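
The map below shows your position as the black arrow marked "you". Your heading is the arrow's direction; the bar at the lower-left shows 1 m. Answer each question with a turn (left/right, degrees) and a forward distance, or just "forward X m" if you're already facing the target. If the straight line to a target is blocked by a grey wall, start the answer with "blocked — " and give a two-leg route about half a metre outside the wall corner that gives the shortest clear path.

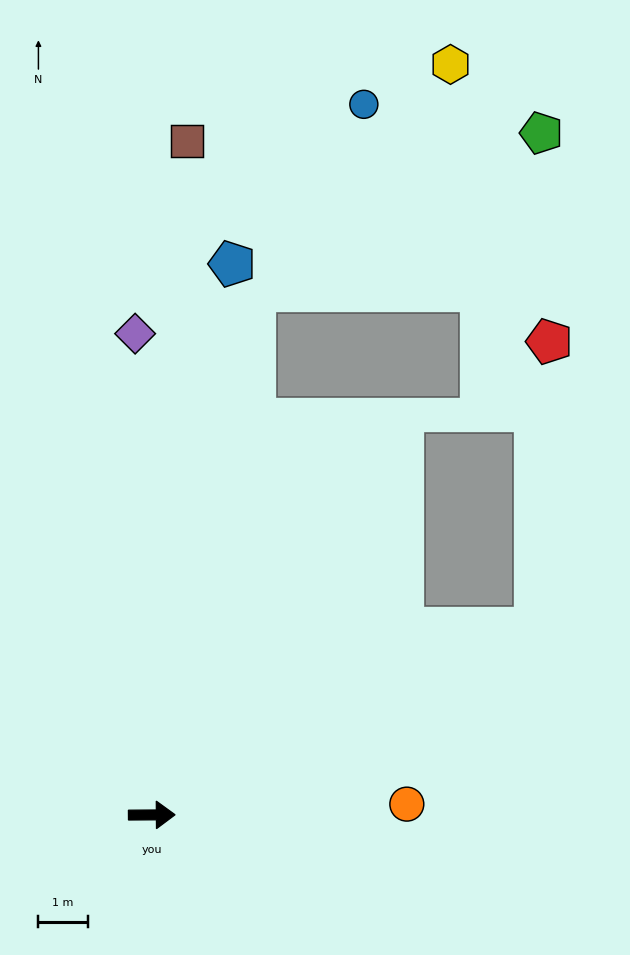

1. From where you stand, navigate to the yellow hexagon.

blocked — turn left 78°, forward 10.9 m, then turn right 29°, forward 6.1 m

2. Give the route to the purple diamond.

turn left 92°, forward 9.8 m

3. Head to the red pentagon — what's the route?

blocked — turn left 26°, forward 8.7 m, then turn left 61°, forward 5.8 m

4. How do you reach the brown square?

turn left 87°, forward 13.7 m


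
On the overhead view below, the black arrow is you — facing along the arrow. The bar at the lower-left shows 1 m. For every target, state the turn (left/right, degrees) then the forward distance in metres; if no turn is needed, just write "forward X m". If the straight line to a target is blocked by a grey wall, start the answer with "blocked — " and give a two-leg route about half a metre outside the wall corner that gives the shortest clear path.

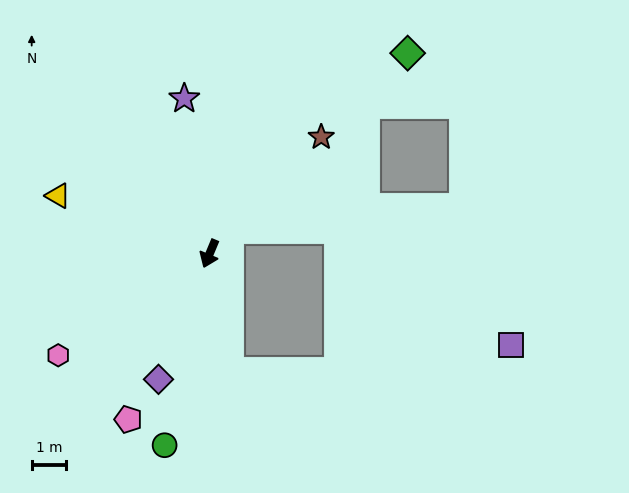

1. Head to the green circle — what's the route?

turn left 9°, forward 5.7 m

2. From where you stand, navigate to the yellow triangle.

turn right 88°, forward 4.7 m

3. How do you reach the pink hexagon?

turn right 33°, forward 5.3 m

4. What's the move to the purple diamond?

forward 3.9 m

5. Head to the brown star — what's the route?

turn left 159°, forward 4.7 m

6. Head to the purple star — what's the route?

turn right 148°, forward 4.6 m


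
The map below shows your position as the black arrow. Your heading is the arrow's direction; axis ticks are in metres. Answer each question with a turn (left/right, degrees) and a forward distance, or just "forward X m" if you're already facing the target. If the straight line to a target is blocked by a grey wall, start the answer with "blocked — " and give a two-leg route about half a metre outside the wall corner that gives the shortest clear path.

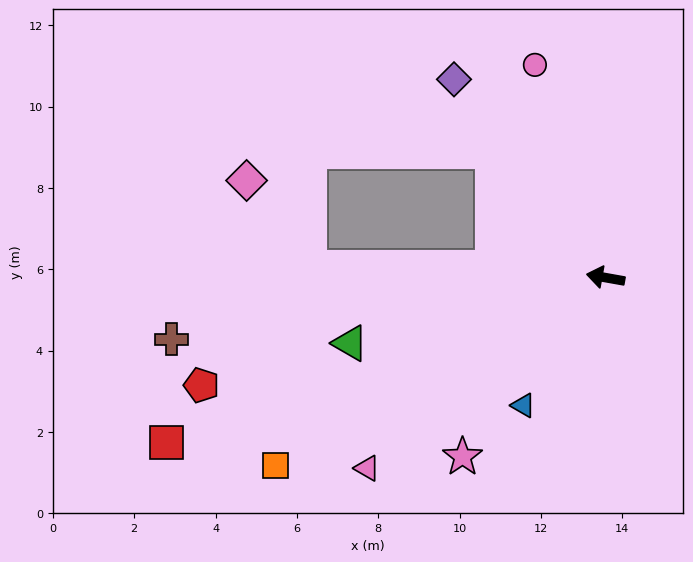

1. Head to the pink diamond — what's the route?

blocked — turn left 8°, forward 7.3 m, then turn right 52°, forward 2.6 m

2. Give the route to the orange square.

turn left 40°, forward 9.3 m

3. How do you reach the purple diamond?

turn right 43°, forward 6.1 m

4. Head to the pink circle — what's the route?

turn right 62°, forward 5.5 m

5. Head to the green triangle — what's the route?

turn left 24°, forward 6.5 m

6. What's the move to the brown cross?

turn left 18°, forward 10.8 m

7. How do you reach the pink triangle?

turn left 49°, forward 7.5 m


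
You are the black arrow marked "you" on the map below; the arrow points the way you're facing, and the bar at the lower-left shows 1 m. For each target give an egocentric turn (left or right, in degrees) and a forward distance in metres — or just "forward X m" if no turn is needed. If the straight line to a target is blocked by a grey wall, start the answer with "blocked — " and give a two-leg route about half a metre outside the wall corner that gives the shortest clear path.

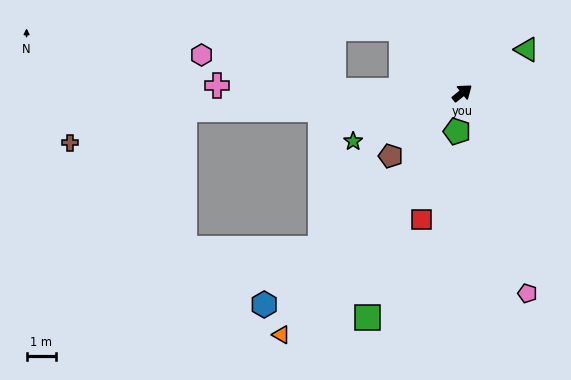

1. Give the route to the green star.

turn left 165°, forward 4.1 m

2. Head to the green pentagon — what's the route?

turn right 136°, forward 1.3 m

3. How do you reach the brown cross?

blocked — turn left 145°, forward 9.6 m, then turn left 12°, forward 4.1 m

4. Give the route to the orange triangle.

turn right 165°, forward 10.4 m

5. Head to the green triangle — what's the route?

turn right 5°, forward 2.7 m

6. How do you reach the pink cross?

turn left 140°, forward 8.5 m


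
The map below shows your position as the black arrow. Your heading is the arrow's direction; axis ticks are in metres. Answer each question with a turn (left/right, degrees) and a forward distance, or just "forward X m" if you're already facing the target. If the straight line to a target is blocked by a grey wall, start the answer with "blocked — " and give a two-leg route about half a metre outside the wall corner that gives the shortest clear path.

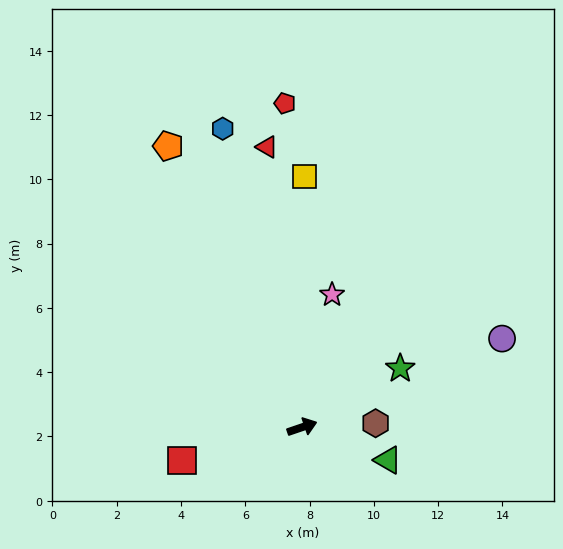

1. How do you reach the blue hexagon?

turn left 86°, forward 9.6 m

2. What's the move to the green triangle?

turn right 40°, forward 2.9 m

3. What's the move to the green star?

turn left 12°, forward 3.6 m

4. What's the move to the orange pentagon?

turn left 97°, forward 9.7 m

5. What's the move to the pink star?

turn left 58°, forward 4.2 m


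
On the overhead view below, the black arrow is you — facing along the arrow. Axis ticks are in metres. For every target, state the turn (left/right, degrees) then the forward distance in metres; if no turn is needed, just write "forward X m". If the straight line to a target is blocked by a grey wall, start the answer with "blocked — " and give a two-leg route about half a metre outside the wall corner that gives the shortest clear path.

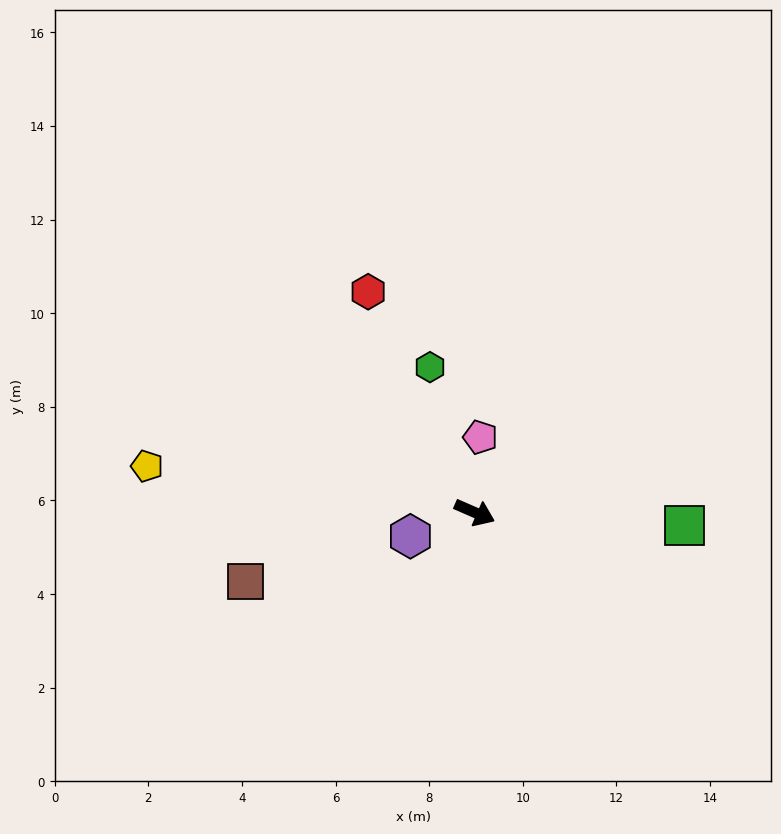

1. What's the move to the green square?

turn left 20°, forward 4.5 m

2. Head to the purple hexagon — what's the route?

turn right 136°, forward 1.5 m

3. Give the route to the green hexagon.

turn left 131°, forward 3.2 m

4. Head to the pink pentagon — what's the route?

turn left 109°, forward 1.6 m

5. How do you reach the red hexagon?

turn left 139°, forward 5.2 m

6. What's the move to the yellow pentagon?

turn right 164°, forward 7.1 m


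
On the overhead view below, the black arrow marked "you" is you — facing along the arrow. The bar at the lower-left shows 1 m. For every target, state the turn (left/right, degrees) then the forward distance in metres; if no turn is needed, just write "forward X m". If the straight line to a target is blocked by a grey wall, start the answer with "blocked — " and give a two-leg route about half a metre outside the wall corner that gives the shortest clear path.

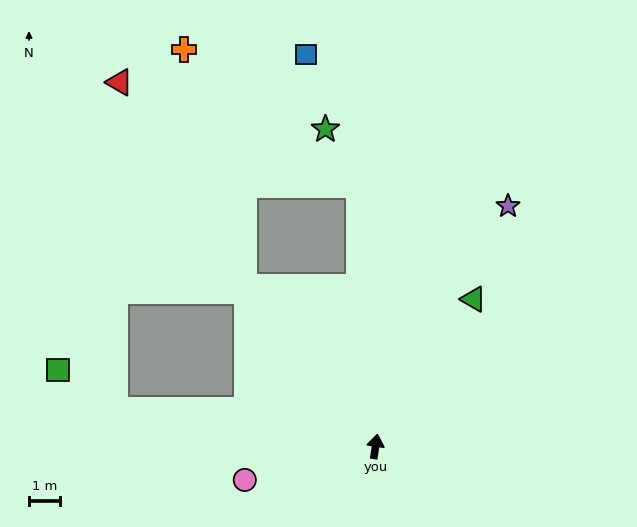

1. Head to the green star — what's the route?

blocked — turn left 12°, forward 8.5 m, then turn left 27°, forward 2.1 m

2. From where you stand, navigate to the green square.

blocked — turn left 91°, forward 8.5 m, then turn right 28°, forward 2.3 m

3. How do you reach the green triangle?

turn right 25°, forward 5.7 m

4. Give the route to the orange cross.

blocked — turn left 48°, forward 6.7 m, then turn right 25°, forward 7.9 m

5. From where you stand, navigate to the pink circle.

turn left 113°, forward 4.4 m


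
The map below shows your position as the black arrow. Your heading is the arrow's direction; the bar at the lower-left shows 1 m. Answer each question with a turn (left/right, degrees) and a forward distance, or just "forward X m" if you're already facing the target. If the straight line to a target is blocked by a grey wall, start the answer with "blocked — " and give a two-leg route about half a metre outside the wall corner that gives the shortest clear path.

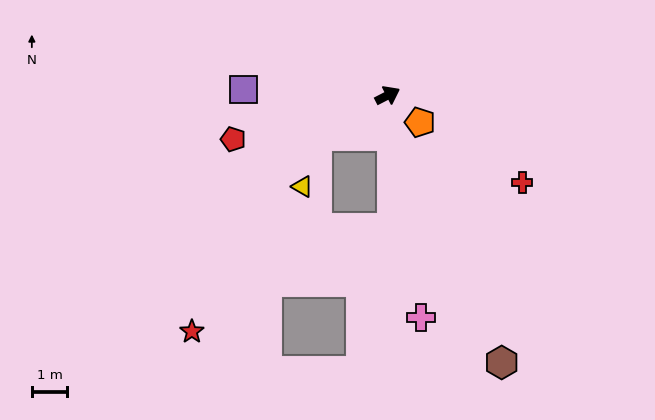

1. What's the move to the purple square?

turn left 150°, forward 4.1 m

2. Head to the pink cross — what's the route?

turn right 109°, forward 6.4 m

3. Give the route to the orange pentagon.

turn right 67°, forward 1.2 m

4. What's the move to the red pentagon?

turn left 169°, forward 4.6 m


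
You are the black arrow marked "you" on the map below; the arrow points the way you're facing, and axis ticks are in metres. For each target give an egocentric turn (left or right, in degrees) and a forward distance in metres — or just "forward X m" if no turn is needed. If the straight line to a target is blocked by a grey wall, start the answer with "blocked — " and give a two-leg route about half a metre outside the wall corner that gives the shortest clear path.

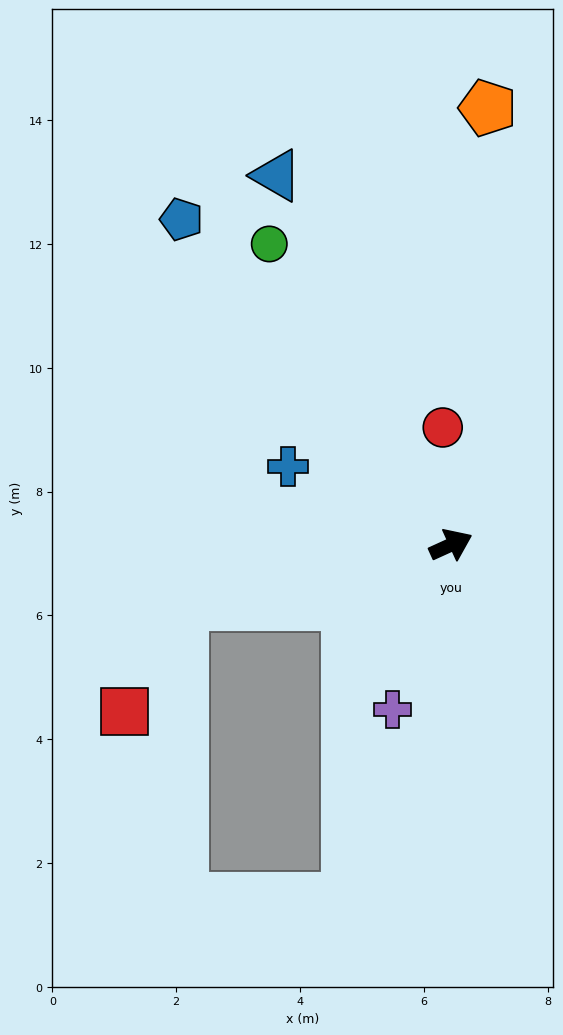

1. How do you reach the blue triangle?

turn left 91°, forward 6.6 m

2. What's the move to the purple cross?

turn right 134°, forward 2.8 m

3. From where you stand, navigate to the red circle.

turn left 70°, forward 1.9 m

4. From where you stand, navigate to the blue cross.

turn left 130°, forward 2.9 m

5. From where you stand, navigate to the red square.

blocked — turn left 168°, forward 4.4 m, then turn left 49°, forward 2.0 m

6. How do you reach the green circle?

turn left 97°, forward 5.7 m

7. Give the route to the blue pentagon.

turn left 105°, forward 6.8 m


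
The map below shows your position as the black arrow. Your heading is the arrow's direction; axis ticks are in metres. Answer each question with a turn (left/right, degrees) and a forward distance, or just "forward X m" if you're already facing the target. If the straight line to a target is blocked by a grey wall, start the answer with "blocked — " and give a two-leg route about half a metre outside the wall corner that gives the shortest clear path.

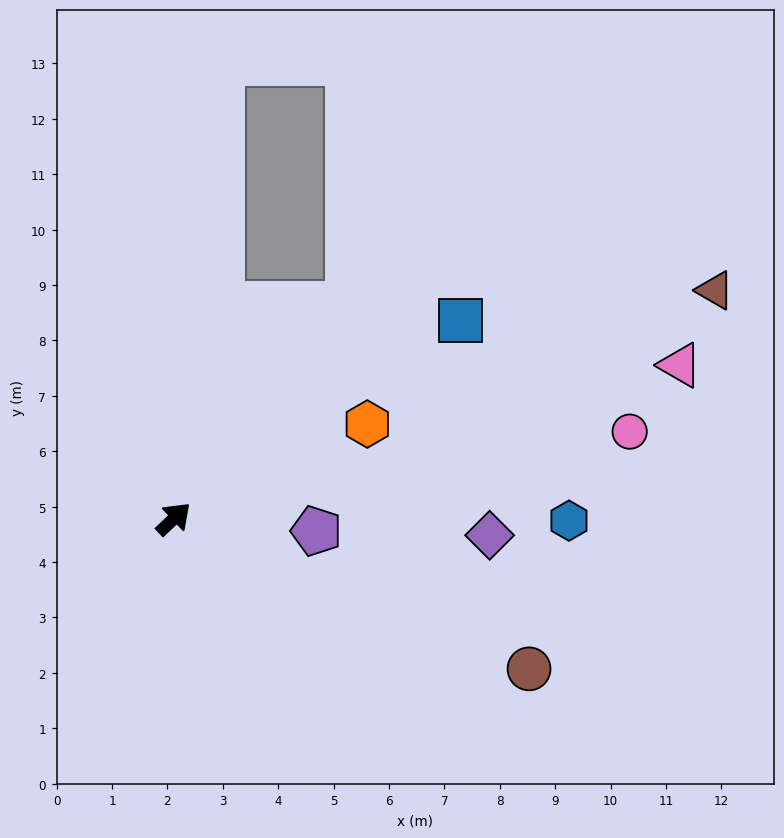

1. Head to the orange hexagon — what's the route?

turn right 17°, forward 3.9 m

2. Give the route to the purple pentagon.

turn right 48°, forward 2.6 m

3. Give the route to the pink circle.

turn right 33°, forward 8.4 m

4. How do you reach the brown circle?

turn right 66°, forward 7.0 m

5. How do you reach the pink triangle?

turn right 27°, forward 9.5 m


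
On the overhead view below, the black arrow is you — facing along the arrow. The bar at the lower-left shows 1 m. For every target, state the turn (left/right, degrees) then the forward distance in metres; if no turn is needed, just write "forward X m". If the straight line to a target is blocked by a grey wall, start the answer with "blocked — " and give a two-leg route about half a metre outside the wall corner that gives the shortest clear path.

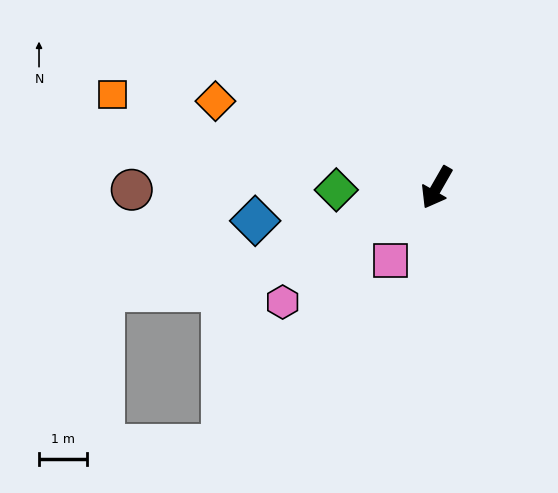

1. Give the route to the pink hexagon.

turn right 24°, forward 4.0 m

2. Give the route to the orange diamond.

turn right 82°, forward 4.9 m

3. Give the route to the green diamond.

turn right 59°, forward 2.1 m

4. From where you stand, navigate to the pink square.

turn right 2°, forward 1.8 m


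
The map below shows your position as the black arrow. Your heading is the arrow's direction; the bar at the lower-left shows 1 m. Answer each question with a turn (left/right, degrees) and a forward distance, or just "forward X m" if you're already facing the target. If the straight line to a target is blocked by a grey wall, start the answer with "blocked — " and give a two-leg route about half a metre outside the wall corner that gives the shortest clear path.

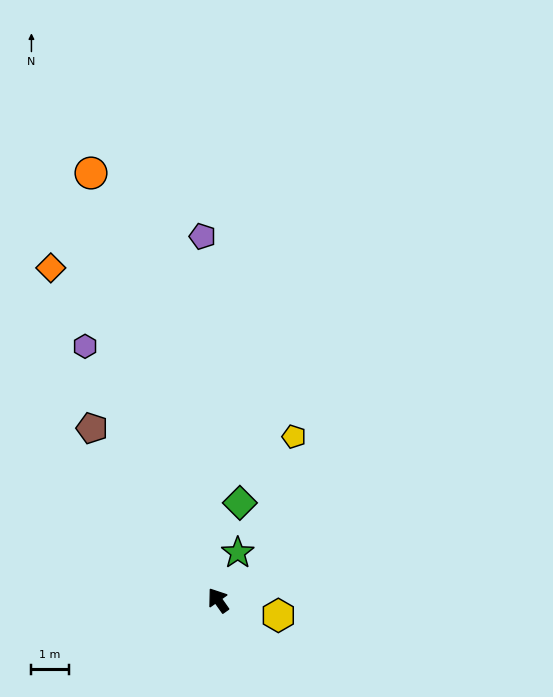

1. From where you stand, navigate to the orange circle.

turn right 19°, forward 11.9 m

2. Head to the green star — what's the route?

turn right 58°, forward 1.4 m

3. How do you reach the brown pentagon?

forward 5.7 m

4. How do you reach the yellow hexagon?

turn right 139°, forward 1.7 m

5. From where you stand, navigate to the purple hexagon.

turn right 8°, forward 7.6 m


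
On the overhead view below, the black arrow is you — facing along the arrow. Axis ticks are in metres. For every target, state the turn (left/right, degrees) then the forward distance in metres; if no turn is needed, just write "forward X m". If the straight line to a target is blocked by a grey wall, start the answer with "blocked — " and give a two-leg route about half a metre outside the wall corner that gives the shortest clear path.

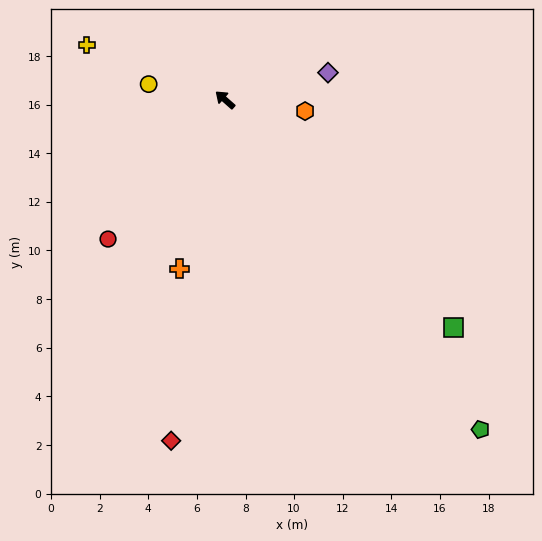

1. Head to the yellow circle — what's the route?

turn left 30°, forward 3.2 m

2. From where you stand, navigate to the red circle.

turn left 91°, forward 7.5 m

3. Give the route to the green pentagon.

turn left 169°, forward 17.2 m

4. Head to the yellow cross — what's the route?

turn left 20°, forward 6.1 m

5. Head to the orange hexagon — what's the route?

turn right 147°, forward 3.3 m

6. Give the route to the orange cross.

turn left 116°, forward 7.2 m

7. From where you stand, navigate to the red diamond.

turn left 122°, forward 14.2 m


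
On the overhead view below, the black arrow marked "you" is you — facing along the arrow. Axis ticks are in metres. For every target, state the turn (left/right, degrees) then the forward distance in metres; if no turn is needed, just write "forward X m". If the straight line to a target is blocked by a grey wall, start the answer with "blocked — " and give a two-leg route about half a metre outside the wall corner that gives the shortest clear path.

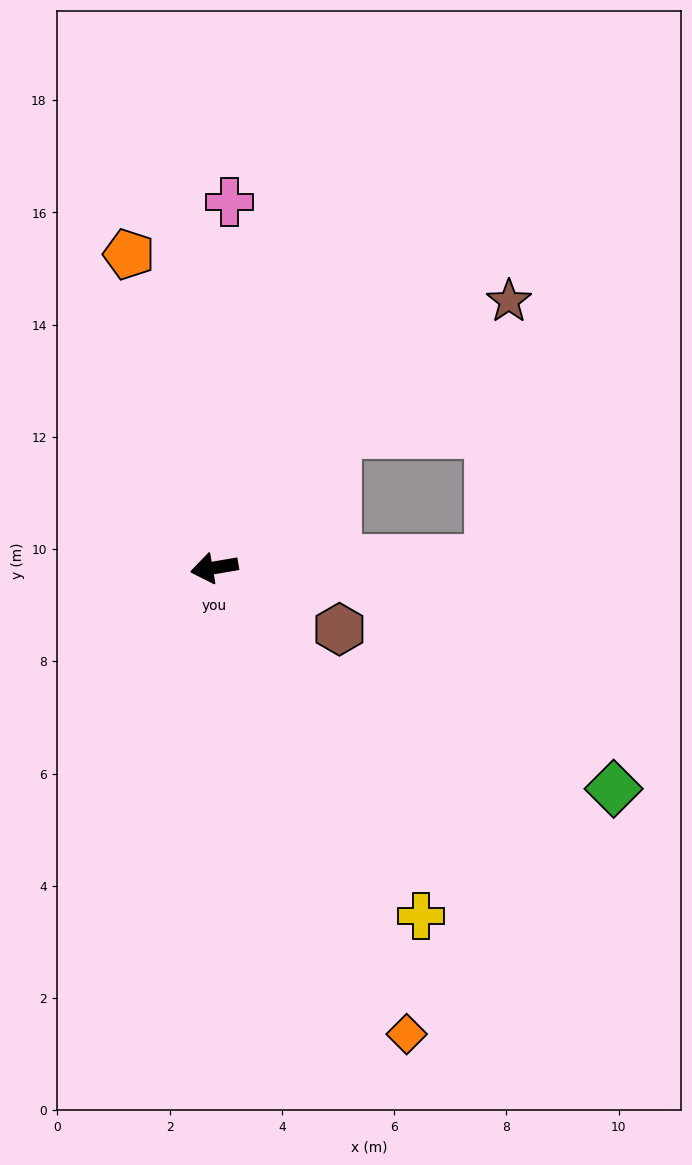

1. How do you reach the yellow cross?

turn left 111°, forward 7.2 m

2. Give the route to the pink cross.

turn right 102°, forward 6.5 m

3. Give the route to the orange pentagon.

turn right 84°, forward 5.8 m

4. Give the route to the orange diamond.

turn left 103°, forward 9.0 m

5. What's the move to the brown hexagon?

turn left 144°, forward 2.5 m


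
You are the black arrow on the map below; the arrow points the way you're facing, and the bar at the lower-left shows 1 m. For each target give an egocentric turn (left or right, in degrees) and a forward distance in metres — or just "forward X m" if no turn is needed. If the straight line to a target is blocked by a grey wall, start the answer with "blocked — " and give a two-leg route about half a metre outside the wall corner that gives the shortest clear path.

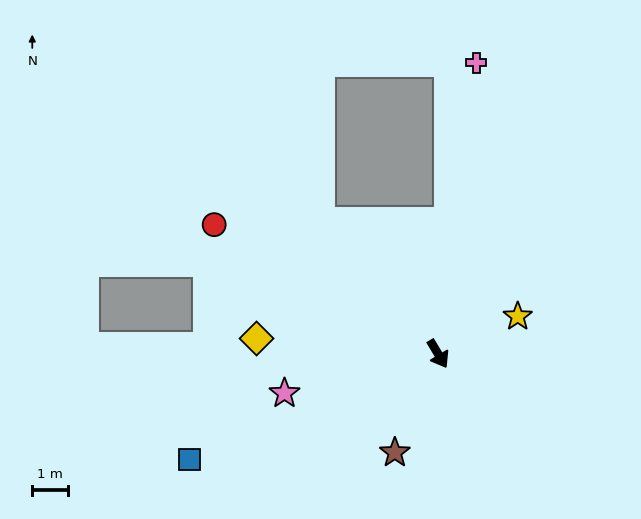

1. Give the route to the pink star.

turn right 106°, forward 4.4 m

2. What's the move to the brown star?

turn right 55°, forward 3.0 m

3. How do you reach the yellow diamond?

turn right 126°, forward 5.1 m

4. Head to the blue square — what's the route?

turn right 98°, forward 7.5 m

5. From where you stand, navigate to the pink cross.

turn left 142°, forward 8.2 m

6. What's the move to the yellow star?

turn left 84°, forward 2.4 m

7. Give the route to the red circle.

turn right 151°, forward 7.2 m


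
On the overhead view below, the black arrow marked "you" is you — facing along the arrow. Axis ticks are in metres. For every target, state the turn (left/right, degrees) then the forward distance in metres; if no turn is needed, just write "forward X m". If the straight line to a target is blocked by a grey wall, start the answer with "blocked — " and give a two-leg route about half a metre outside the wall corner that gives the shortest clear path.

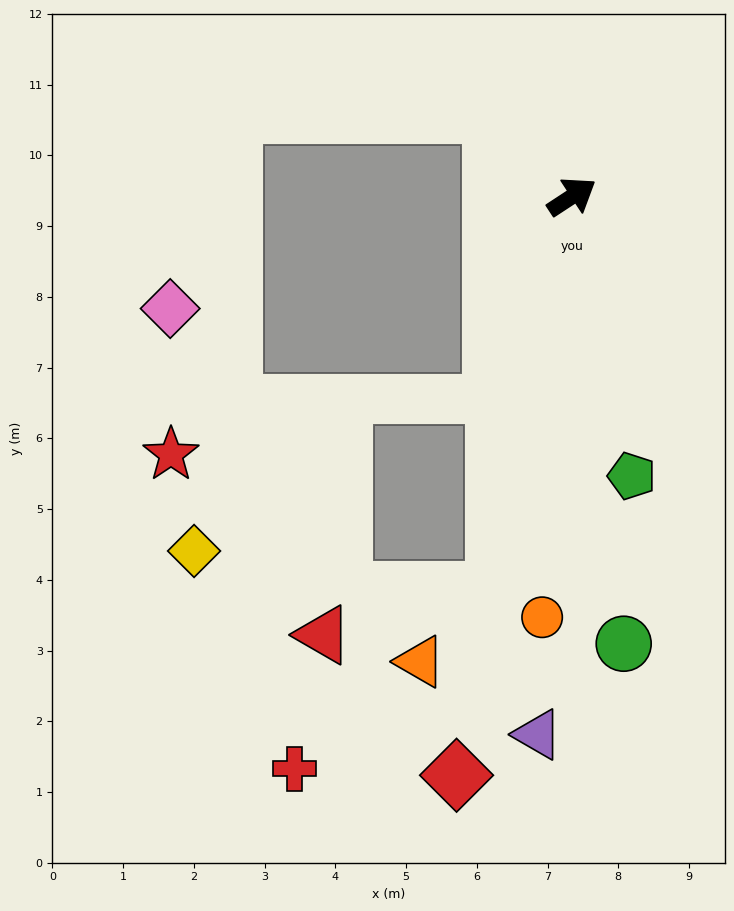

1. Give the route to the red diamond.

turn right 135°, forward 8.3 m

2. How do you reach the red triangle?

blocked — turn right 134°, forward 5.7 m, then turn right 65°, forward 2.5 m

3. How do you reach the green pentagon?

turn right 111°, forward 4.0 m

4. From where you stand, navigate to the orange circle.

turn right 127°, forward 6.0 m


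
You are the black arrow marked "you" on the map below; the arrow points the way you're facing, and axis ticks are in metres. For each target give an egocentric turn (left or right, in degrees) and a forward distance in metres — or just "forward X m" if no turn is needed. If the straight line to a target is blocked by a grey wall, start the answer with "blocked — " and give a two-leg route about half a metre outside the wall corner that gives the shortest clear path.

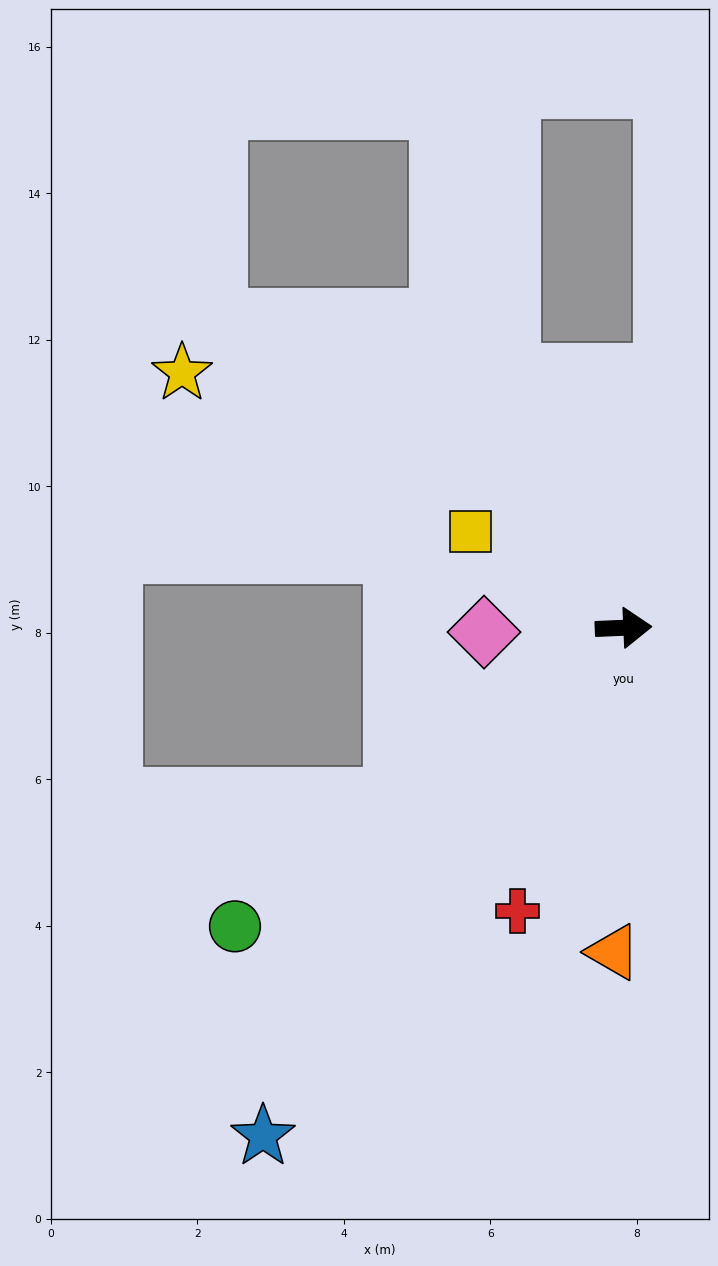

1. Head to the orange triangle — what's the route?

turn right 94°, forward 4.4 m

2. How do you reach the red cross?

turn right 113°, forward 4.1 m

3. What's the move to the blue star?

turn right 128°, forward 8.5 m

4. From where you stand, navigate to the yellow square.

turn left 145°, forward 2.5 m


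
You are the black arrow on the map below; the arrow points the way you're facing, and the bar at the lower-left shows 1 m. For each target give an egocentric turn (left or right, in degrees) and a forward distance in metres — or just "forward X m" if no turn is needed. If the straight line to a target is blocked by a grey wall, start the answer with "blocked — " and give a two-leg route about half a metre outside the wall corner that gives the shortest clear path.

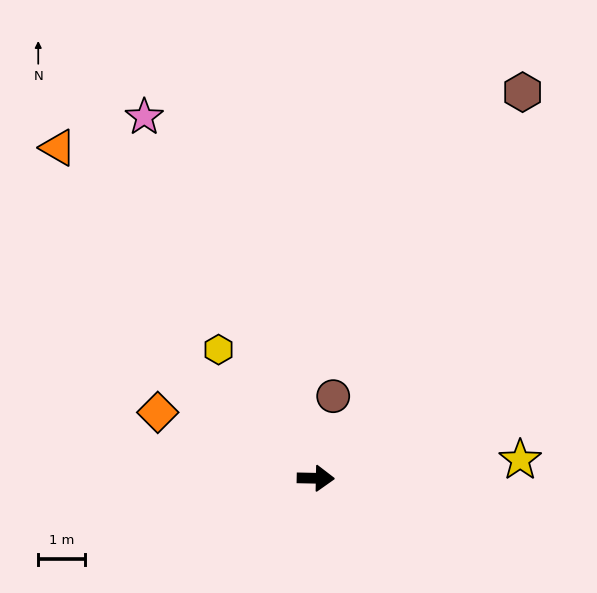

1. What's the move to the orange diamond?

turn left 159°, forward 3.7 m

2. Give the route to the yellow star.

turn left 6°, forward 4.4 m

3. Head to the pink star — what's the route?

turn left 117°, forward 8.6 m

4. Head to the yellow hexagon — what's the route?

turn left 128°, forward 3.5 m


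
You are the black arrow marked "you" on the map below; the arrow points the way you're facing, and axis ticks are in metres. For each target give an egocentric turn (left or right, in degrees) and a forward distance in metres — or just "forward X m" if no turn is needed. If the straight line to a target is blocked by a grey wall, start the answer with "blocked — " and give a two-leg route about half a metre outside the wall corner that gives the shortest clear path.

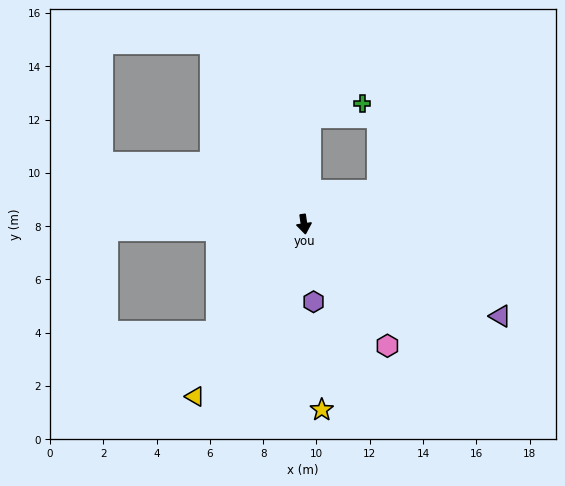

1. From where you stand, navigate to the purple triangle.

turn left 57°, forward 8.1 m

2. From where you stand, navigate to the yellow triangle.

turn right 41°, forward 7.7 m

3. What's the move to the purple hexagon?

forward 2.9 m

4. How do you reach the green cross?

blocked — turn left 168°, forward 4.0 m, then turn right 72°, forward 2.0 m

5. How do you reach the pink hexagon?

turn left 26°, forward 5.5 m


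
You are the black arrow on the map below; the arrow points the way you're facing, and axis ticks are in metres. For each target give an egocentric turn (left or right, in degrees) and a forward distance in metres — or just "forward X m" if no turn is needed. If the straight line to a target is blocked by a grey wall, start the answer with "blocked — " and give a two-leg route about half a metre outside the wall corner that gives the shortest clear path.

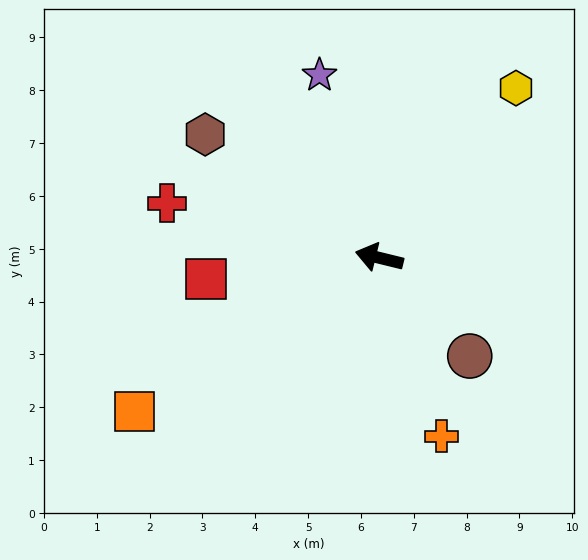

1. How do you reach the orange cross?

turn left 123°, forward 3.6 m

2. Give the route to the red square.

turn left 21°, forward 3.3 m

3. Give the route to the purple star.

turn right 58°, forward 3.6 m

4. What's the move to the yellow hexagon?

turn right 115°, forward 4.1 m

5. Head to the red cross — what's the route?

forward 4.1 m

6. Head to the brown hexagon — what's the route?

turn right 22°, forward 4.0 m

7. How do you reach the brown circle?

turn left 146°, forward 2.5 m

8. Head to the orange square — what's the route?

turn left 46°, forward 5.5 m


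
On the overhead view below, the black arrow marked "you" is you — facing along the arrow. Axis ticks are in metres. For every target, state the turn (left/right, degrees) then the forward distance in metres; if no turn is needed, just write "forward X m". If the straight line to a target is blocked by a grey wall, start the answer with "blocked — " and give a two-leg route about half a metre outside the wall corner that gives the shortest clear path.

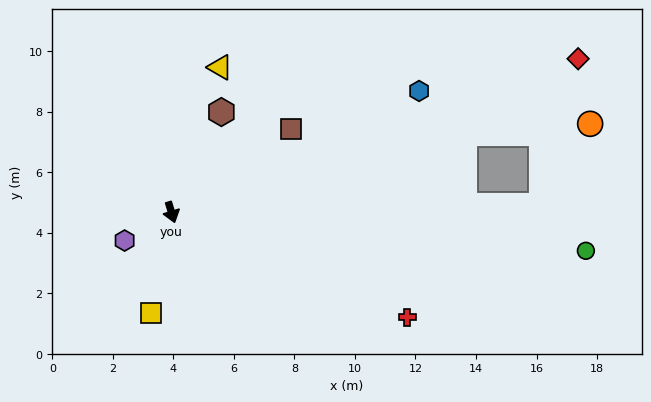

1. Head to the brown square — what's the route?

turn left 108°, forward 4.8 m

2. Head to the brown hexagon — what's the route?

turn left 136°, forward 3.7 m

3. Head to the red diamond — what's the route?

turn left 94°, forward 14.4 m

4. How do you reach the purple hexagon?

turn right 76°, forward 1.8 m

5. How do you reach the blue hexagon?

turn left 99°, forward 9.1 m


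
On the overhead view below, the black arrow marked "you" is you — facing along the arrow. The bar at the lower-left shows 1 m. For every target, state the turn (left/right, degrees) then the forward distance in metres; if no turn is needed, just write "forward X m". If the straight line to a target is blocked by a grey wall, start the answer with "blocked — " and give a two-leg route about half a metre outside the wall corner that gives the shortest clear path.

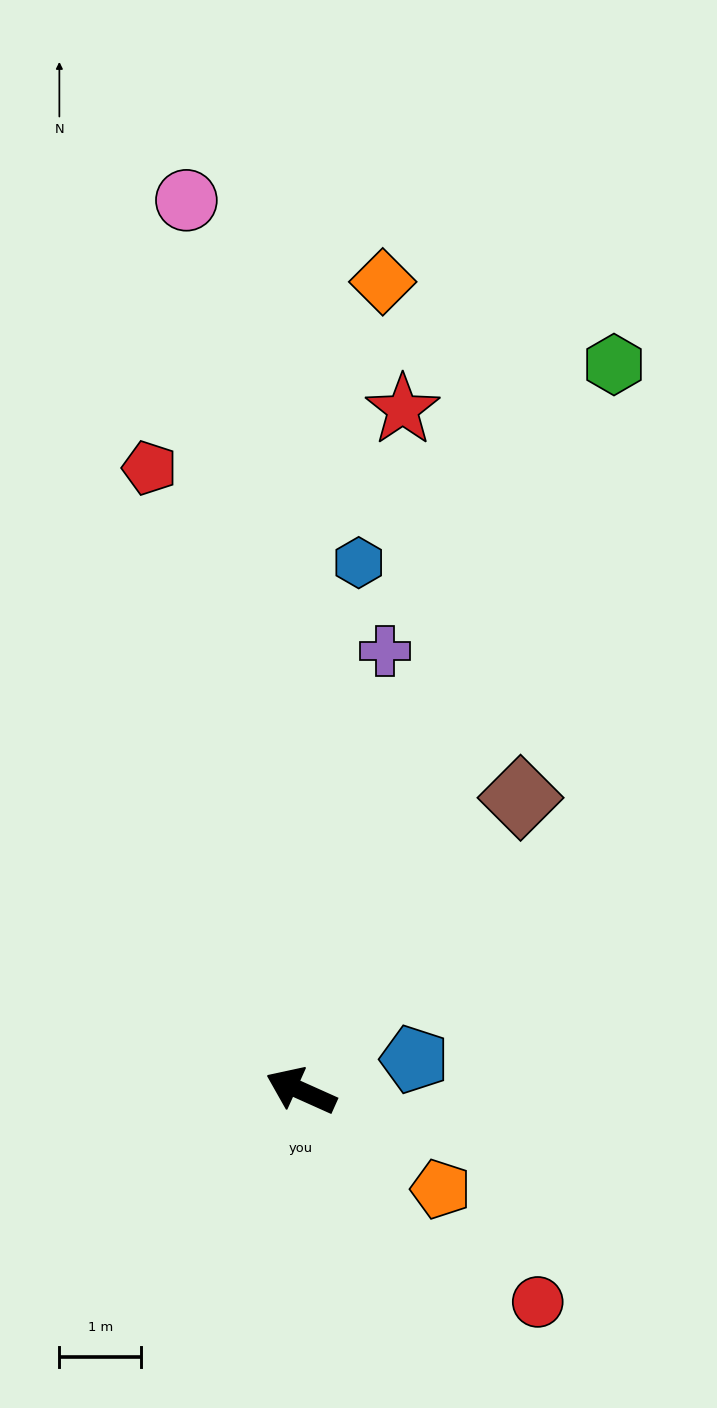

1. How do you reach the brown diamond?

turn right 103°, forward 4.5 m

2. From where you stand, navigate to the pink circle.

turn right 58°, forward 11.0 m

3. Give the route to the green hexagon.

turn right 89°, forward 9.7 m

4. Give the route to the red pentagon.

turn right 52°, forward 7.9 m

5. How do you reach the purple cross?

turn right 77°, forward 5.5 m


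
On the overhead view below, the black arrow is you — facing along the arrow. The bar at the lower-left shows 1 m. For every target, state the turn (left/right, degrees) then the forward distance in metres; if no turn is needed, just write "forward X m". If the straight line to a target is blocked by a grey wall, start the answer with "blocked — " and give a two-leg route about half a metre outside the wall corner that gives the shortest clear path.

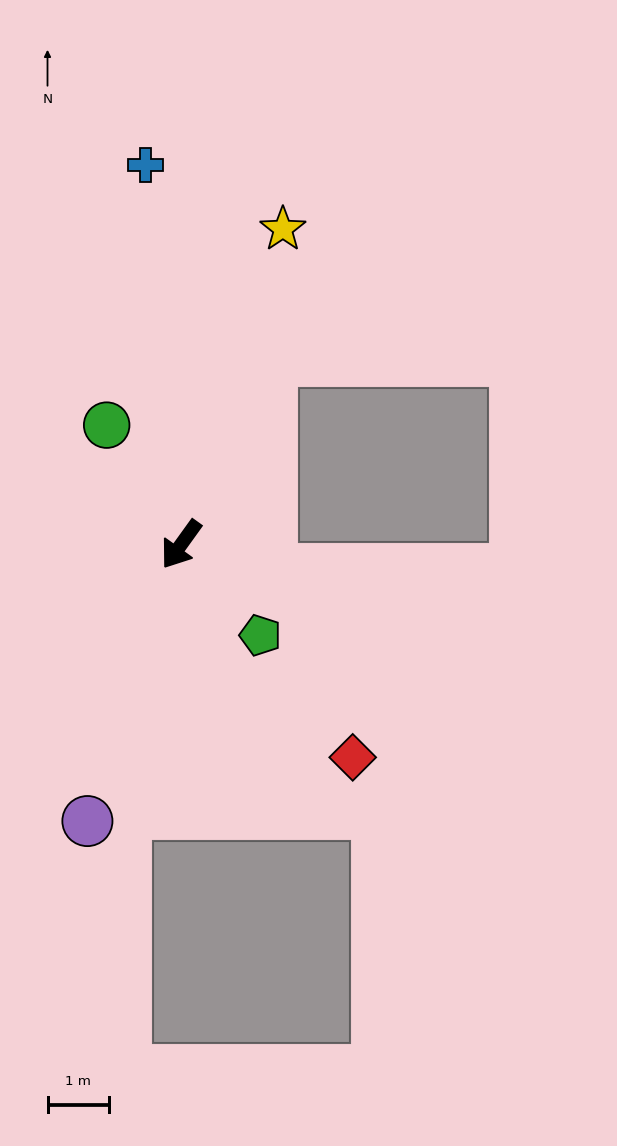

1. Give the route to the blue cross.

turn right 139°, forward 6.2 m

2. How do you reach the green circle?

turn right 112°, forward 2.3 m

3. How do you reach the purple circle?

turn left 17°, forward 4.8 m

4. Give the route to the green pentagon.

turn left 77°, forward 2.0 m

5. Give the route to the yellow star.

turn right 162°, forward 5.4 m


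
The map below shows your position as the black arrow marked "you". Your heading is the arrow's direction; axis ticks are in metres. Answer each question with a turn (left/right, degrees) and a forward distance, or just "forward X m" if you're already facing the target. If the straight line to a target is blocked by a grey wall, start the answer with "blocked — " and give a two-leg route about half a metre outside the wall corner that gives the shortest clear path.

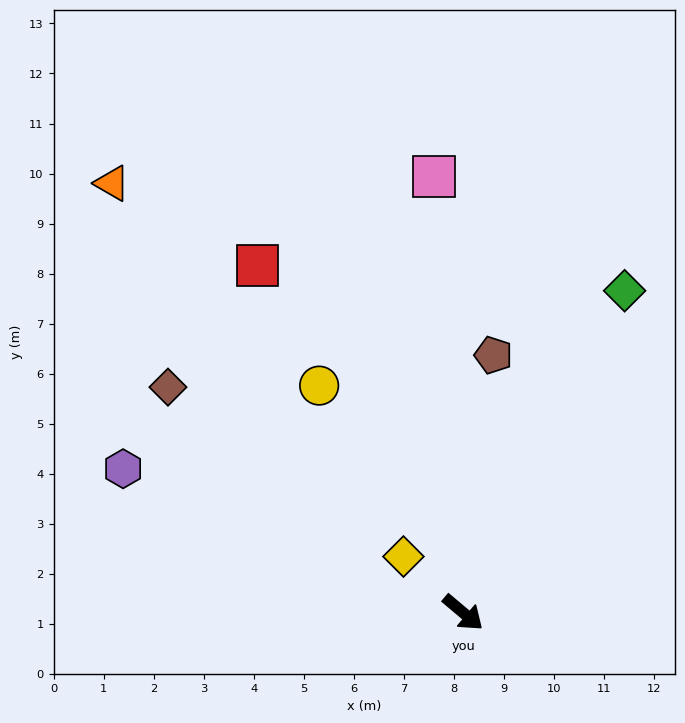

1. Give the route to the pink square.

turn left 134°, forward 8.7 m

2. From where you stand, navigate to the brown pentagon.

turn left 123°, forward 5.2 m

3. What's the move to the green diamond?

turn left 103°, forward 7.2 m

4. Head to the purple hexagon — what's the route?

turn right 163°, forward 7.4 m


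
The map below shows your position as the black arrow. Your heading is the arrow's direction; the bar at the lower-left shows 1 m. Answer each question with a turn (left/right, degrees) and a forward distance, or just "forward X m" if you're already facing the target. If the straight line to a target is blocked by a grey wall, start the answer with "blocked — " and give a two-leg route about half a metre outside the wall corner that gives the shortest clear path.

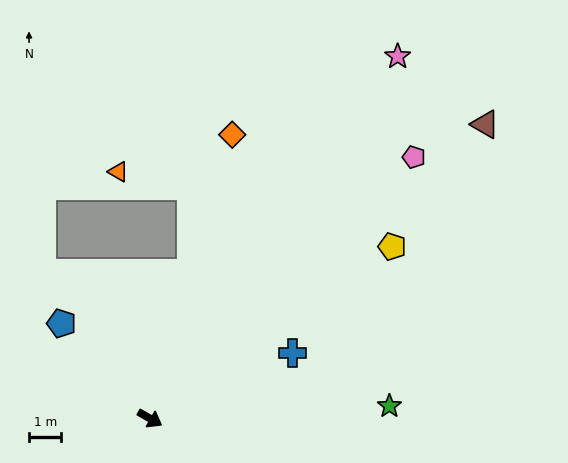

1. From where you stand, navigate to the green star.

turn left 33°, forward 7.4 m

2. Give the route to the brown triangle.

turn left 71°, forward 13.8 m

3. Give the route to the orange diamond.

turn left 104°, forward 9.1 m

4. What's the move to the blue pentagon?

turn left 163°, forward 4.0 m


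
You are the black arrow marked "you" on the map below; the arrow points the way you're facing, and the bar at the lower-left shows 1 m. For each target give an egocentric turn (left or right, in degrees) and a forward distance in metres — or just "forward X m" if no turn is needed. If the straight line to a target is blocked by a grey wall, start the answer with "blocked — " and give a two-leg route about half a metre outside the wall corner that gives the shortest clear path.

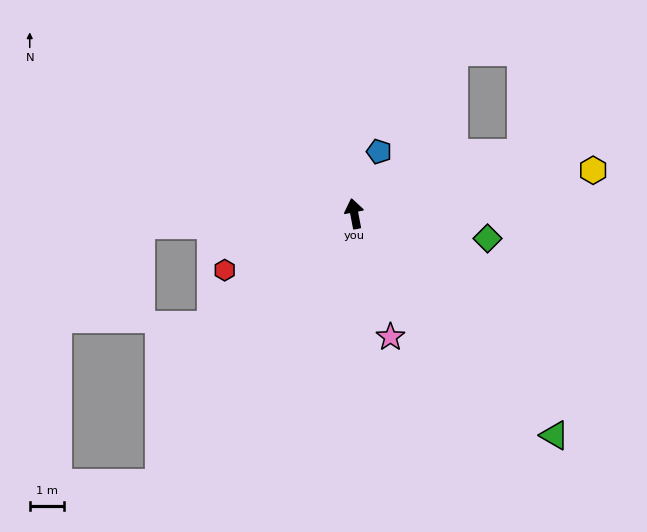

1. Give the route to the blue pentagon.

turn right 33°, forward 1.9 m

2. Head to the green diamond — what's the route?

turn right 111°, forward 4.0 m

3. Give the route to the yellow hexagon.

turn right 90°, forward 7.1 m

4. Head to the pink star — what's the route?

turn right 174°, forward 3.8 m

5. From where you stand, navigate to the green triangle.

turn right 149°, forward 8.7 m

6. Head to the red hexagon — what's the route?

turn left 103°, forward 4.1 m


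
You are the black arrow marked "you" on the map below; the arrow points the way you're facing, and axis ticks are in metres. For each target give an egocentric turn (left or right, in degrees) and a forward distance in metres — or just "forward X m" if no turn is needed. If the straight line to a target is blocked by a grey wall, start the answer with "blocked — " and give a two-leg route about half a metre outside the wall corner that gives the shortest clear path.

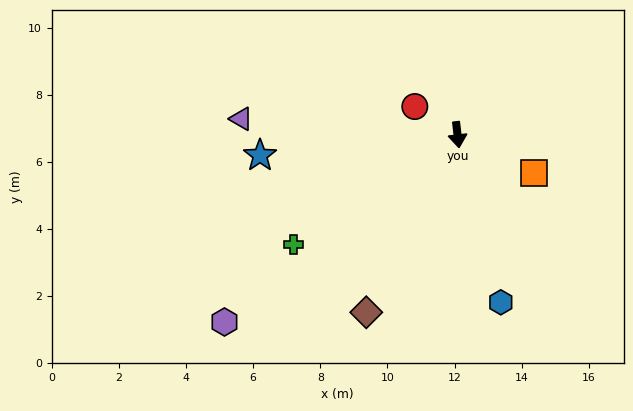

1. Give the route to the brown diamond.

turn right 34°, forward 5.9 m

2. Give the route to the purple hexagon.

turn right 58°, forward 8.9 m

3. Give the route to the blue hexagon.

turn left 8°, forward 5.2 m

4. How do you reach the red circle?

turn right 130°, forward 1.5 m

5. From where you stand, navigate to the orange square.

turn left 57°, forward 2.5 m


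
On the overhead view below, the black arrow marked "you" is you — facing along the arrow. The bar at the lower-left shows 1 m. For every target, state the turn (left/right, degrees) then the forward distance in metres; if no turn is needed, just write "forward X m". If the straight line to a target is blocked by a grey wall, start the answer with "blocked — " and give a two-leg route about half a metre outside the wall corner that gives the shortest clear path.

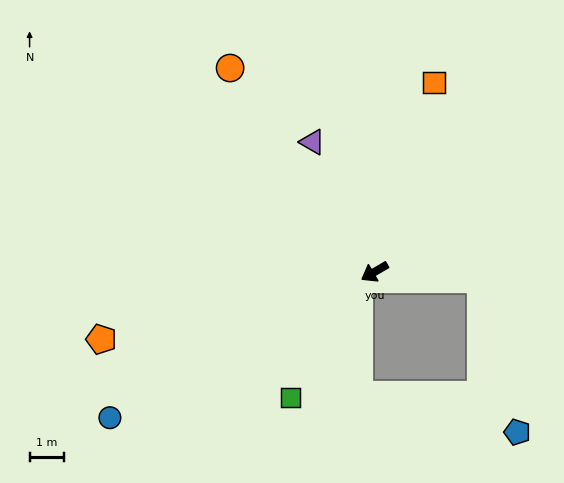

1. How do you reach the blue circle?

forward 8.8 m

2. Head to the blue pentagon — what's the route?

blocked — turn left 146°, forward 3.1 m, then turn right 73°, forward 4.6 m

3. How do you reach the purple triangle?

turn right 95°, forward 4.2 m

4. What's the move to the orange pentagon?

turn right 16°, forward 8.2 m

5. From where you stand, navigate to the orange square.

turn right 138°, forward 5.8 m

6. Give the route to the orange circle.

turn right 85°, forward 7.3 m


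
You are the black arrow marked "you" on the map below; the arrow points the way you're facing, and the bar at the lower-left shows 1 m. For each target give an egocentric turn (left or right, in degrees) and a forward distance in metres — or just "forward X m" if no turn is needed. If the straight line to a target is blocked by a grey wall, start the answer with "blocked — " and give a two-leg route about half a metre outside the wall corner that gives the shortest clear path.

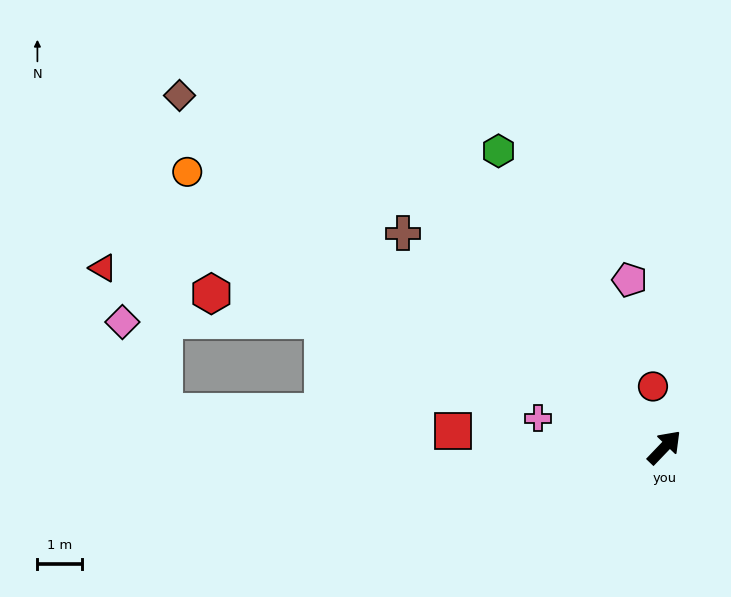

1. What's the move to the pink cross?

turn left 121°, forward 2.9 m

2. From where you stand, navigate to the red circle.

turn left 54°, forward 1.4 m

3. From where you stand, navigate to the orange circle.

turn left 104°, forward 12.3 m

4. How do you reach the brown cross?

turn left 94°, forward 7.5 m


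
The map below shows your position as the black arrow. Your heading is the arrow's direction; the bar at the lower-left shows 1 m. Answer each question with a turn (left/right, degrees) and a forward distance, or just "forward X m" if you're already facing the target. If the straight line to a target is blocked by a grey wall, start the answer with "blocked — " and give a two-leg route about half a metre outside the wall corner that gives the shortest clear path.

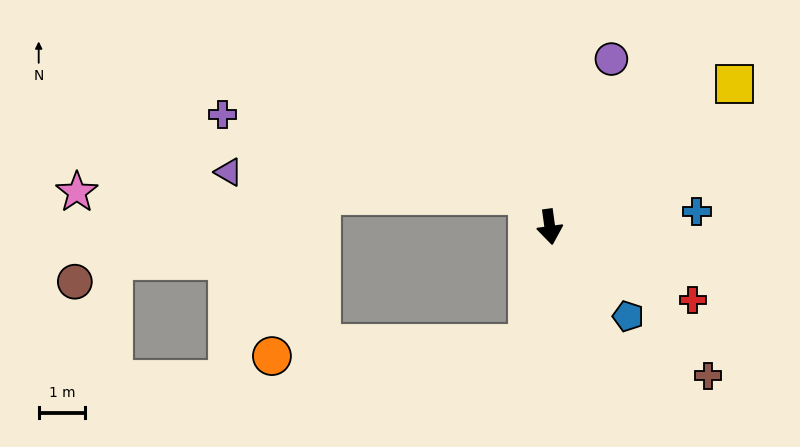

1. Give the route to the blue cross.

turn left 88°, forward 3.2 m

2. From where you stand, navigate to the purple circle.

turn left 152°, forward 3.9 m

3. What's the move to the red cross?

turn left 55°, forward 3.5 m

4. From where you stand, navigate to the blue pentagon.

turn left 33°, forward 2.6 m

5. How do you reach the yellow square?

turn left 120°, forward 5.1 m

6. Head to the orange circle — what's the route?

blocked — turn right 18°, forward 2.6 m, then turn right 77°, forward 5.5 m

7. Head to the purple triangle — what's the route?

blocked — turn right 154°, forward 0.8 m, then turn left 52°, forward 6.5 m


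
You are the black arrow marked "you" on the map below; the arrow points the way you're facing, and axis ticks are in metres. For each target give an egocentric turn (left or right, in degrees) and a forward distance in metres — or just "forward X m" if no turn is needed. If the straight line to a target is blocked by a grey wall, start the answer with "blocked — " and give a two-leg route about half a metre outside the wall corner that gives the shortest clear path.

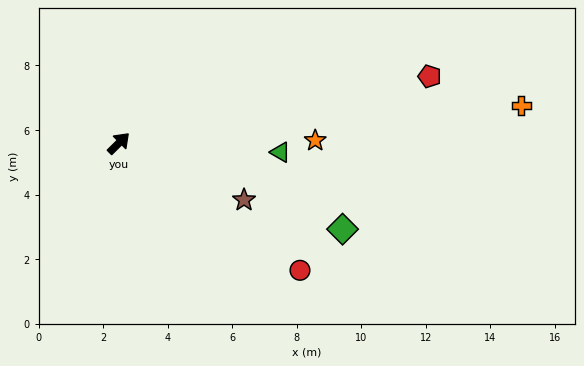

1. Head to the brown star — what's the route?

turn right 69°, forward 4.3 m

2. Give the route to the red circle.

turn right 80°, forward 6.9 m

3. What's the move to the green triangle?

turn right 48°, forward 5.0 m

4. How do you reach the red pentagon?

turn right 33°, forward 9.8 m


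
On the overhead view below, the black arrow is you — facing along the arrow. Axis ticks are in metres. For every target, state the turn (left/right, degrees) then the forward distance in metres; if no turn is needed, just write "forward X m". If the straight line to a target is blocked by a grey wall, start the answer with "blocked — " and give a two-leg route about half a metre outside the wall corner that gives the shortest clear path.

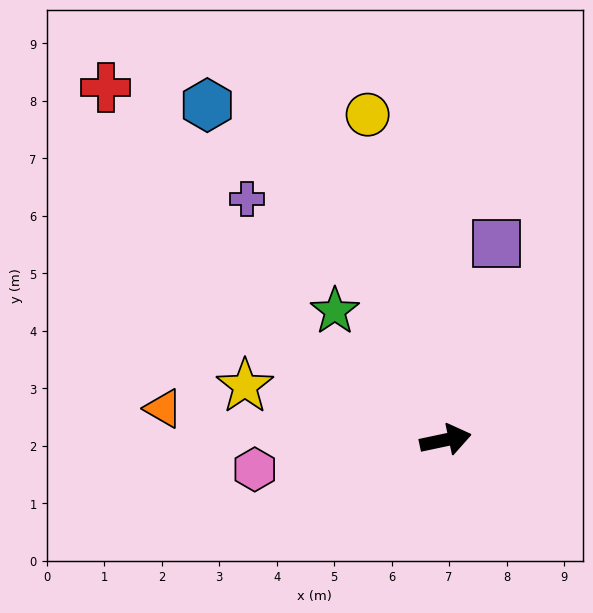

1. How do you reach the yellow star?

turn left 153°, forward 3.6 m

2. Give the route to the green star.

turn left 119°, forward 3.0 m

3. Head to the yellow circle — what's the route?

turn left 92°, forward 5.8 m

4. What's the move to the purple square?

turn left 64°, forward 3.5 m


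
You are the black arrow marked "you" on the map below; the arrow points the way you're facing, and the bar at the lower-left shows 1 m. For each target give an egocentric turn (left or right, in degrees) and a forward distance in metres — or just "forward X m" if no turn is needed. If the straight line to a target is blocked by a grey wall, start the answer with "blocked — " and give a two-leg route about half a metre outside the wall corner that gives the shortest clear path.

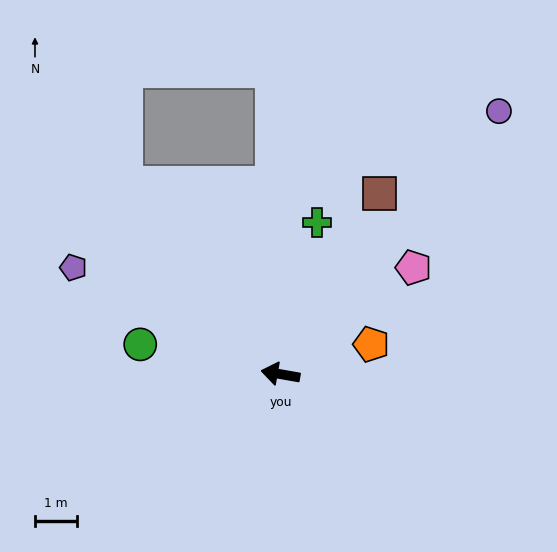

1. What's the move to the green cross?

turn right 94°, forward 3.7 m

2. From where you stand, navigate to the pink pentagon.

turn right 131°, forward 4.1 m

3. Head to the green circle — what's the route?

turn right 2°, forward 3.4 m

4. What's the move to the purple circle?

turn right 120°, forward 8.1 m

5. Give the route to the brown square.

turn right 109°, forward 4.9 m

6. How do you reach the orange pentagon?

turn right 152°, forward 2.3 m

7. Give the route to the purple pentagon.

turn right 17°, forward 5.5 m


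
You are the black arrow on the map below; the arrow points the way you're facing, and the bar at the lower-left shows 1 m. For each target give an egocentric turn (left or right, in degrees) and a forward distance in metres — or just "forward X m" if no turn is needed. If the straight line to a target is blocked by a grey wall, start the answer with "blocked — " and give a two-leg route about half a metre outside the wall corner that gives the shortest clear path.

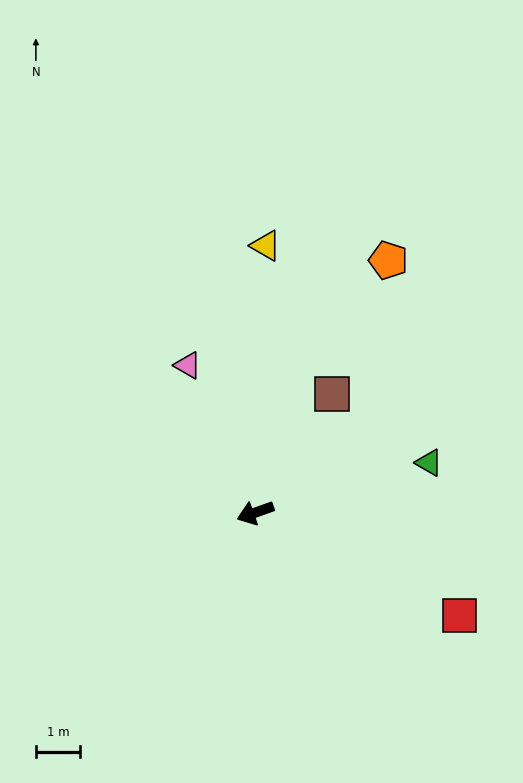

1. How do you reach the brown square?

turn right 142°, forward 3.2 m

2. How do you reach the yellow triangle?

turn right 112°, forward 6.0 m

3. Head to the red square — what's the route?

turn left 134°, forward 5.2 m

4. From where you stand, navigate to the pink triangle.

turn right 85°, forward 3.7 m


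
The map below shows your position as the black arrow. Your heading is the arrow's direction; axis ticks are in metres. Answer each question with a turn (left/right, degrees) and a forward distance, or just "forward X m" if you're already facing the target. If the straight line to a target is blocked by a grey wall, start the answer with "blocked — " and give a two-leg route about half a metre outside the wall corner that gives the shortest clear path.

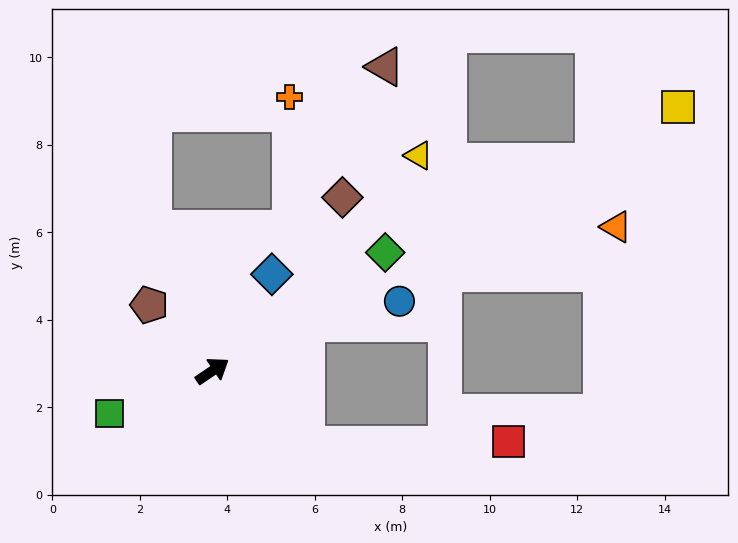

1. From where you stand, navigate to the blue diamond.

turn left 24°, forward 2.6 m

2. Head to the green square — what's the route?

turn left 169°, forward 2.5 m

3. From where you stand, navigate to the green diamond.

forward 4.8 m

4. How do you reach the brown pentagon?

turn left 100°, forward 2.1 m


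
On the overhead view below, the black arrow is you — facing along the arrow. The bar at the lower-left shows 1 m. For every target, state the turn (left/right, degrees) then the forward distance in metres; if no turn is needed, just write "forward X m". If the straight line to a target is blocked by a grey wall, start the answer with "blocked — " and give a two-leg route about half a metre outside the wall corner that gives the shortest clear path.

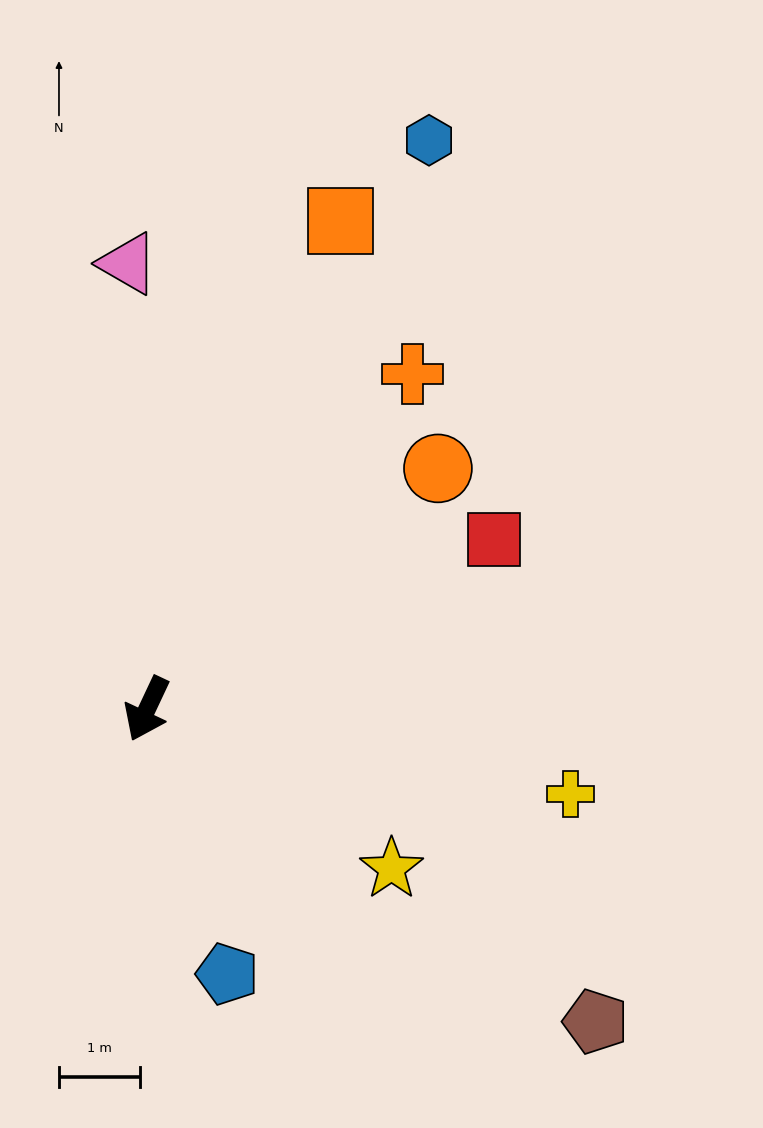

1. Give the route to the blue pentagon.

turn left 42°, forward 3.4 m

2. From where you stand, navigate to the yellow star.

turn left 82°, forward 3.6 m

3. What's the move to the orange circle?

turn left 155°, forward 4.7 m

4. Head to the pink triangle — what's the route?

turn right 152°, forward 5.5 m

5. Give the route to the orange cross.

turn left 167°, forward 5.3 m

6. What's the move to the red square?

turn left 141°, forward 4.8 m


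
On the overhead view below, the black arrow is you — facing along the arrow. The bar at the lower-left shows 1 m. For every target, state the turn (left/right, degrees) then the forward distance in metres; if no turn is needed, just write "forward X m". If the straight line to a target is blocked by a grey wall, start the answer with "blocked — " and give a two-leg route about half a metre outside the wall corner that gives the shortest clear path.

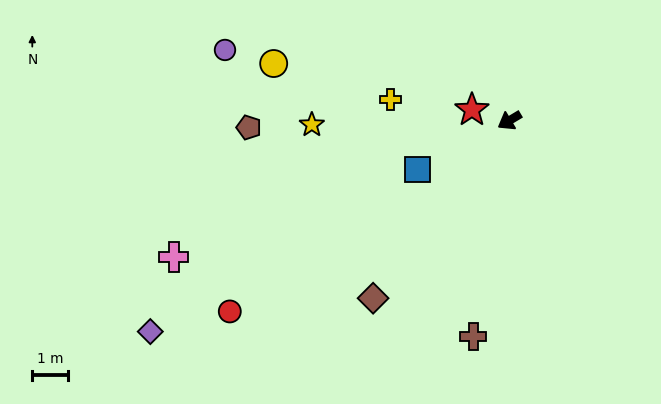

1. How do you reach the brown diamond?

turn left 22°, forward 6.3 m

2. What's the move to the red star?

turn right 47°, forward 1.1 m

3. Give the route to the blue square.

turn right 3°, forward 2.9 m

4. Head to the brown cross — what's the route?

turn left 50°, forward 6.2 m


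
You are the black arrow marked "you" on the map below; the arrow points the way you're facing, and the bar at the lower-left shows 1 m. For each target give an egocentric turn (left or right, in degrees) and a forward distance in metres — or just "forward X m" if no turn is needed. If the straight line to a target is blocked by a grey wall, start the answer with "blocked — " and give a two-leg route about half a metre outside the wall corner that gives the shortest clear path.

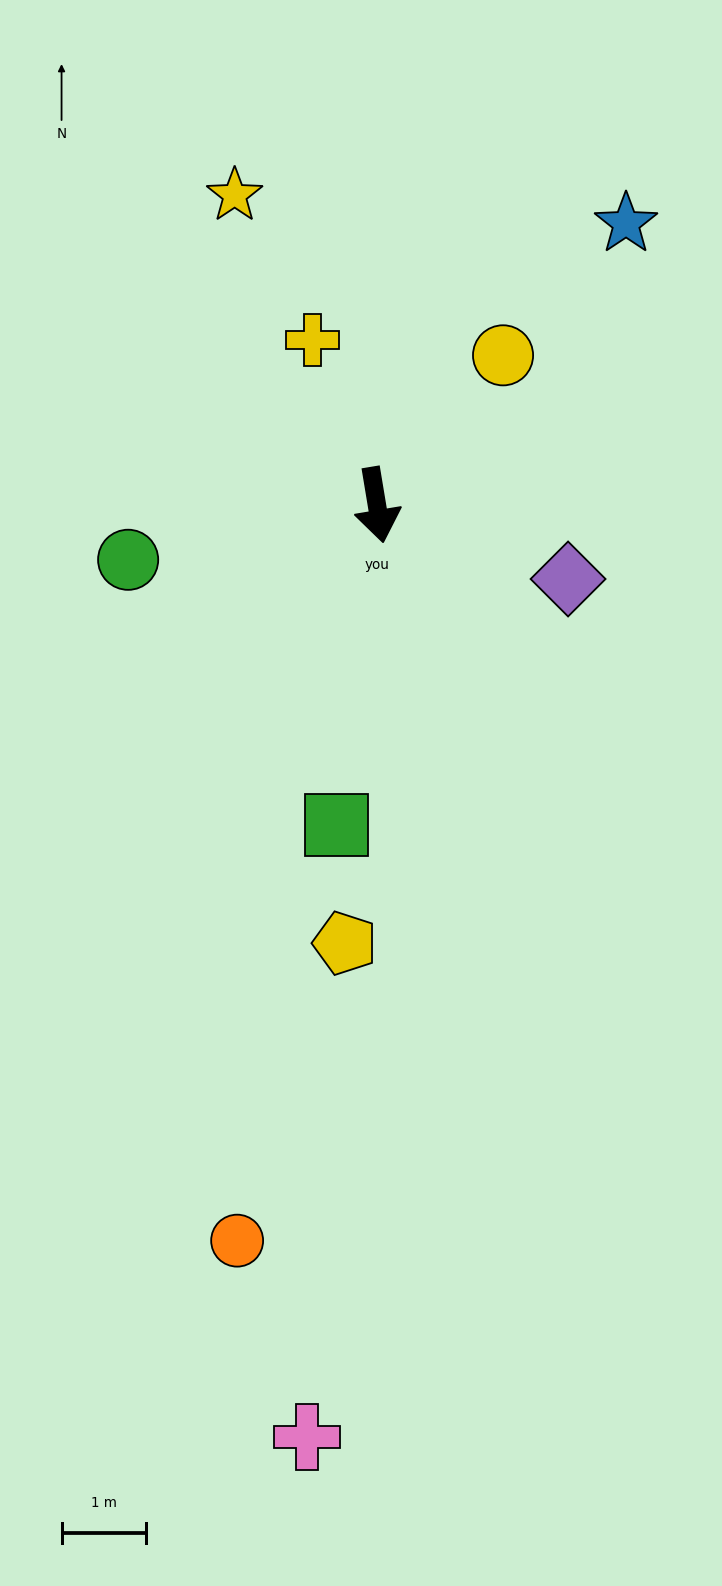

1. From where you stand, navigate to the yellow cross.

turn right 168°, forward 2.1 m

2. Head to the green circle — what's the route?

turn right 87°, forward 3.0 m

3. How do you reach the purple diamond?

turn left 59°, forward 2.4 m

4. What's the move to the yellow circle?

turn left 130°, forward 2.3 m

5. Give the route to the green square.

turn right 17°, forward 3.8 m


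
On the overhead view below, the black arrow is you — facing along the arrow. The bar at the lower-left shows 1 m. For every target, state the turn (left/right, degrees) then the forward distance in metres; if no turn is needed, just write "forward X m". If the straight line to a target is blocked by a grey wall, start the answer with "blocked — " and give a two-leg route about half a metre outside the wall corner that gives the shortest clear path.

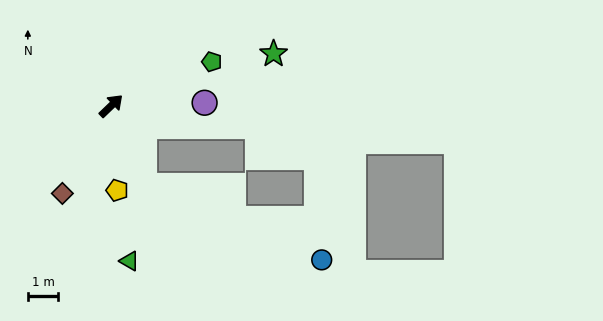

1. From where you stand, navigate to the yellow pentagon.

turn right 130°, forward 2.8 m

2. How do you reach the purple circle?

turn right 42°, forward 3.1 m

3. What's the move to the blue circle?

blocked — turn right 111°, forward 2.8 m, then turn left 45°, forward 6.3 m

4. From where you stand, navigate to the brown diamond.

turn right 163°, forward 3.3 m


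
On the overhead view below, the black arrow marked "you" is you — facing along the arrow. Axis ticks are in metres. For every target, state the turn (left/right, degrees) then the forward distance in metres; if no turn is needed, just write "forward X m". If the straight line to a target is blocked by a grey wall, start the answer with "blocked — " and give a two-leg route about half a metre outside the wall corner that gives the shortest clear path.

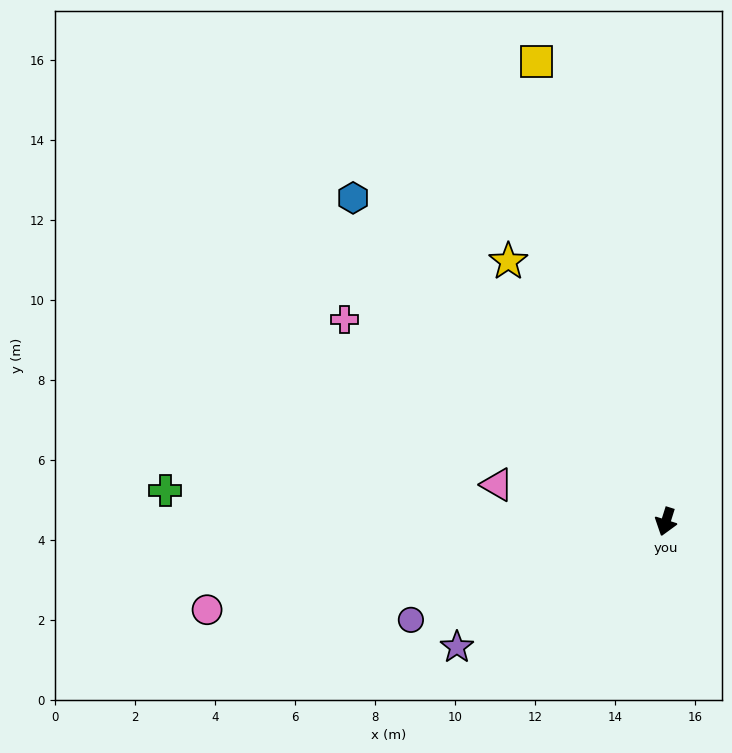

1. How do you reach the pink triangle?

turn right 85°, forward 4.3 m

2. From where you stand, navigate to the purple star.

turn right 42°, forward 6.1 m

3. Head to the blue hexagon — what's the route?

turn right 119°, forward 11.3 m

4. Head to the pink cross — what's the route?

turn right 105°, forward 9.5 m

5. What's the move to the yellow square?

turn right 147°, forward 12.0 m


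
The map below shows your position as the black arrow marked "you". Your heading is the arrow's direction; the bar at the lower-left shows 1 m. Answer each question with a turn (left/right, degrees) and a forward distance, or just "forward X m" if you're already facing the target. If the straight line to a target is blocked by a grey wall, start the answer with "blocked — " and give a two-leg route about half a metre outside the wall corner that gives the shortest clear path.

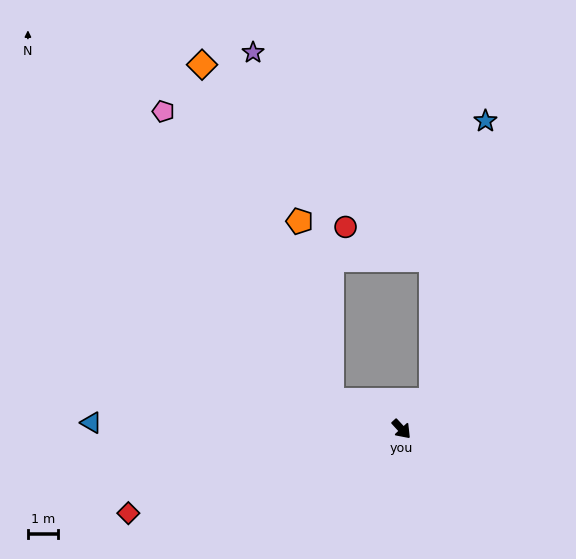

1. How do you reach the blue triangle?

turn right 134°, forward 10.5 m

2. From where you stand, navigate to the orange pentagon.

blocked — turn right 155°, forward 2.5 m, then turn right 57°, forward 6.1 m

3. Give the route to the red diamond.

turn right 116°, forward 9.6 m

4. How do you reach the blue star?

blocked — turn left 91°, forward 1.4 m, then turn left 35°, forward 9.6 m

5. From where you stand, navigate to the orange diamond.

blocked — turn right 155°, forward 2.5 m, then turn right 46°, forward 12.1 m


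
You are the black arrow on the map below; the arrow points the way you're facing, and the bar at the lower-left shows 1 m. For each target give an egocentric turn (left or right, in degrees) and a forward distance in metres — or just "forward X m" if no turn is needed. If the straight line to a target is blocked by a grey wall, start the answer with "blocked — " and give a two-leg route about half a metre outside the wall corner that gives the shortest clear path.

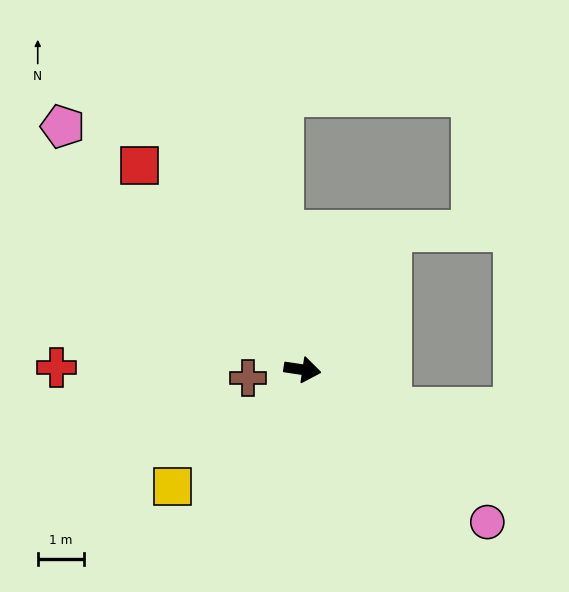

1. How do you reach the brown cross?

turn right 163°, forward 1.2 m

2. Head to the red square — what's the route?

turn left 137°, forward 5.6 m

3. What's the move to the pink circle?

turn right 31°, forward 5.1 m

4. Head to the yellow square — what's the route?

turn right 130°, forward 3.7 m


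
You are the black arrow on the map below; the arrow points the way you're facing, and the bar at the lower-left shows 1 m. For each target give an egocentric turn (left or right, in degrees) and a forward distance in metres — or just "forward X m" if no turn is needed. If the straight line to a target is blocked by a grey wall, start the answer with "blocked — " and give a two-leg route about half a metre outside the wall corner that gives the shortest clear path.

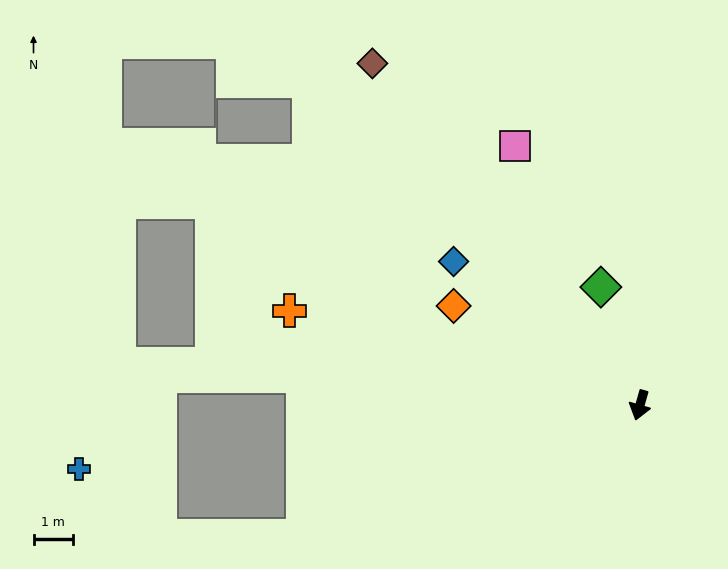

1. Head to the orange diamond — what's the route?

turn right 102°, forward 5.4 m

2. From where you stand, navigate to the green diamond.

turn right 146°, forward 3.2 m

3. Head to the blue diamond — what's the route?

turn right 112°, forward 6.0 m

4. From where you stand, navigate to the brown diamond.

turn right 126°, forward 11.0 m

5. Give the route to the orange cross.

turn right 89°, forward 9.2 m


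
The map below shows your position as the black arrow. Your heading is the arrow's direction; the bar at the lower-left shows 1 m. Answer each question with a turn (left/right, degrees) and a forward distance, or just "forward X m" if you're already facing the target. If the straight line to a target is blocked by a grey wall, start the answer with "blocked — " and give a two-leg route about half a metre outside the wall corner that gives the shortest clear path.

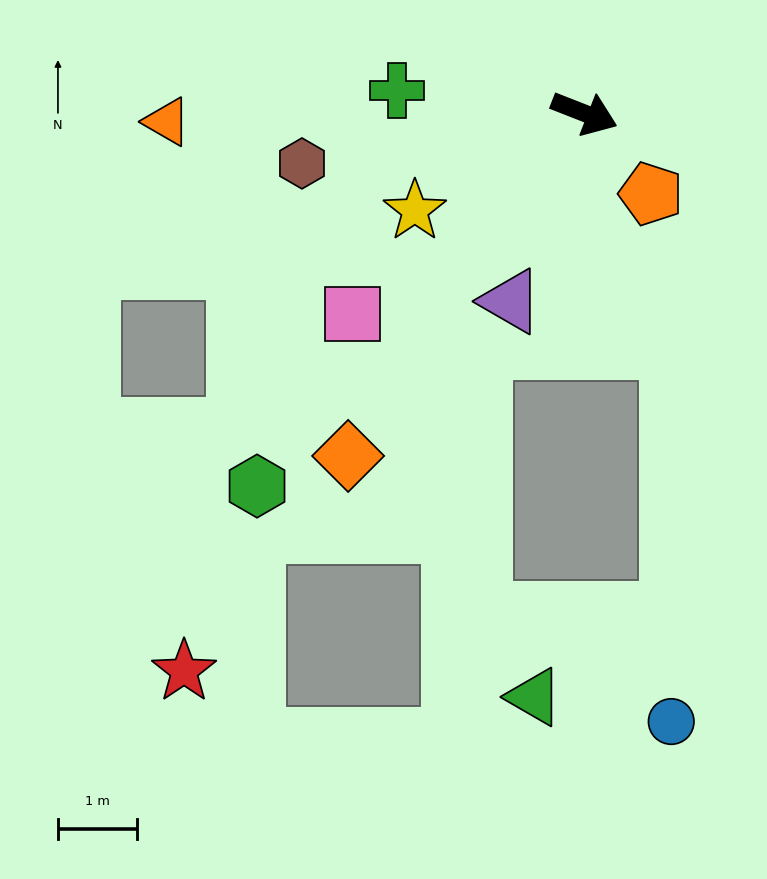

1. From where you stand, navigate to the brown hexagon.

turn right 149°, forward 3.6 m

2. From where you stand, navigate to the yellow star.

turn right 129°, forward 2.5 m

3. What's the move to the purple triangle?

turn right 90°, forward 2.5 m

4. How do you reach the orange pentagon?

turn right 29°, forward 1.3 m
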